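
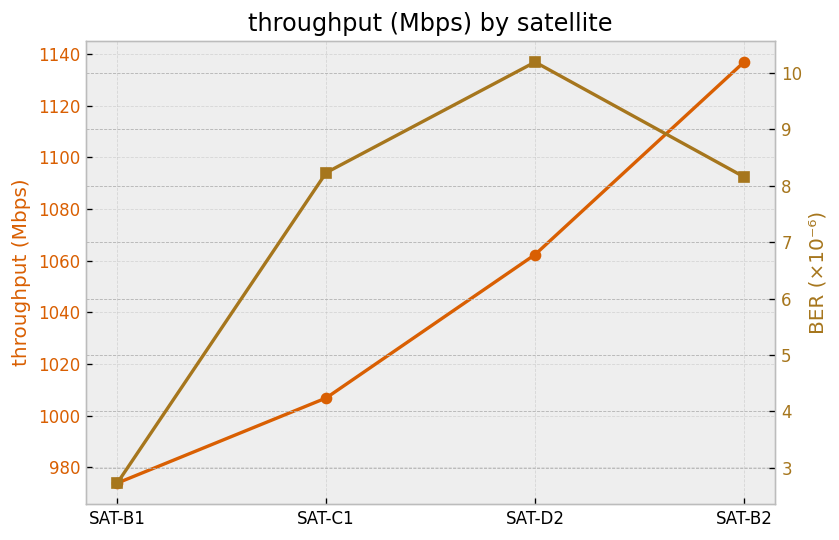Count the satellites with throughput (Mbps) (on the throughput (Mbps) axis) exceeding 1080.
Above 1080: SAT-B2.

1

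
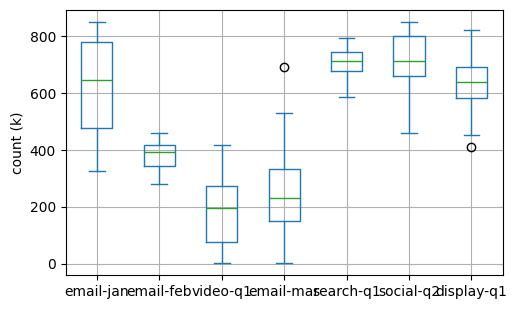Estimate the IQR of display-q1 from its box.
≈ 100

Q3 ≈ 700, Q1 ≈ 600; IQR ≈ 100.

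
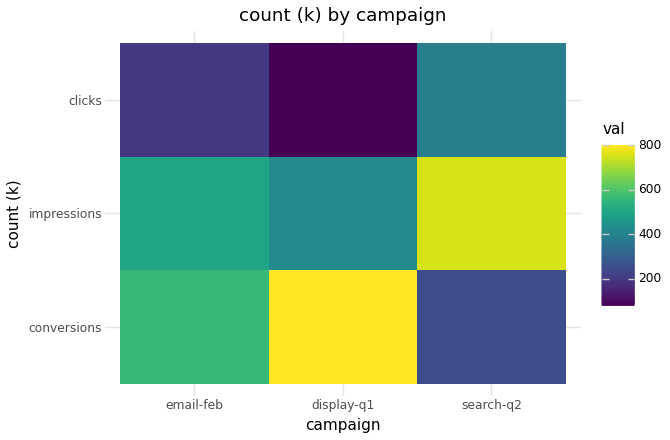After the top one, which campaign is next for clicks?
Top 3 for clicks: search-q2 ≈ 400, email-feb ≈ 200, display-q1 ≈ 100.

email-feb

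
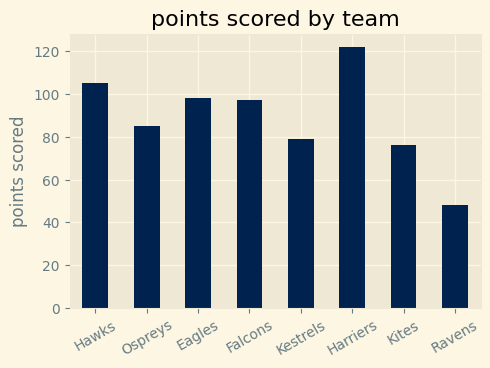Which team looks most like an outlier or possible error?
Ravens ≈ 40; the rest sit between ≈ 80 and ≈ 120.

Ravens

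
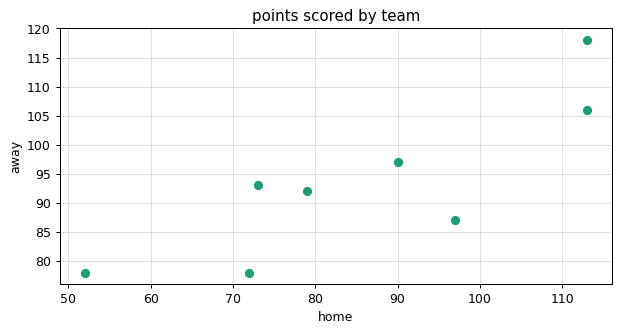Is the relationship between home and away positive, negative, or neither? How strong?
Points are positively correlated; strong (|r| ≈ 0.8).

positive, strong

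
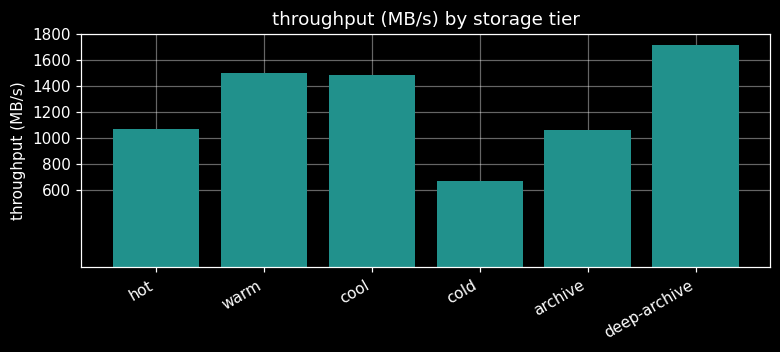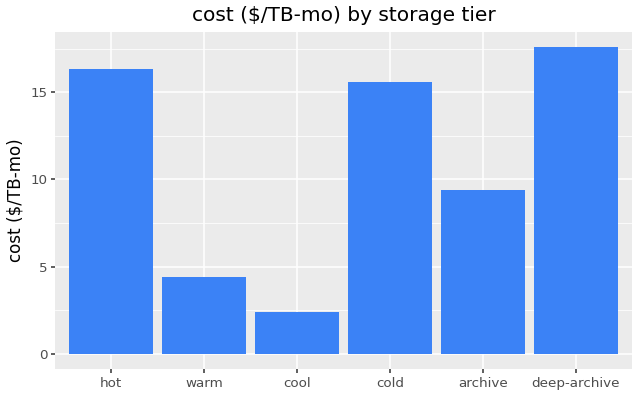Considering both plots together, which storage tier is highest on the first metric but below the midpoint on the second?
warm

Chart 2 median cost ($/TB-mo) ≈ 12; below-median storage tiers: warm, cool, archive. Among those, warm has the highest throughput (MB/s) (≈ 1600).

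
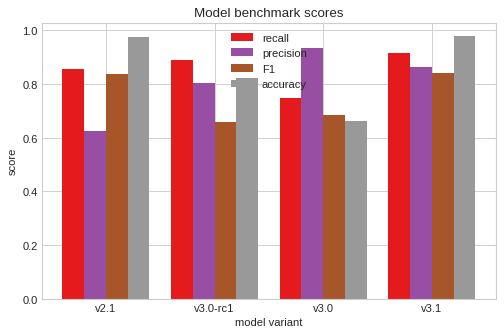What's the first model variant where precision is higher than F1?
v2.1: precision ≈ 0.6 vs F1 ≈ 0.8 (not yet); v3.0-rc1: precision ≈ 0.8 vs F1 ≈ 0.7 (first crossover).

v3.0-rc1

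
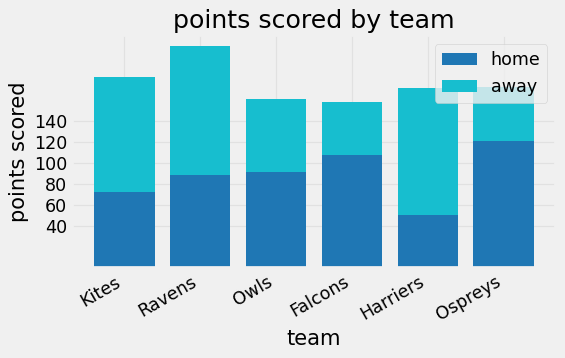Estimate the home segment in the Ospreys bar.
home top ≈ 120, bottom ≈ 0; segment ≈ 120.

≈ 120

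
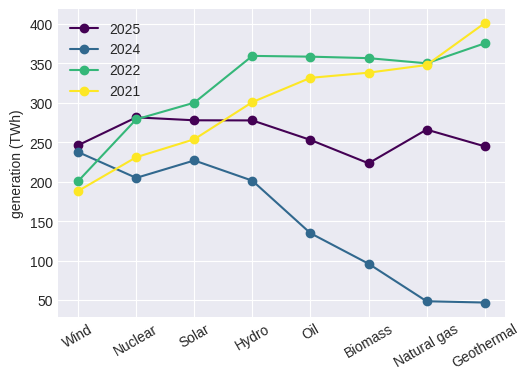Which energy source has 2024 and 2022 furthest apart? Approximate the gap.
Geothermal, ≈ 350 TWh

Geothermal: 2024 ≈ 50, 2022 ≈ 400 → gap ≈ 350. Next-largest (Natural gas) is only ≈ 300.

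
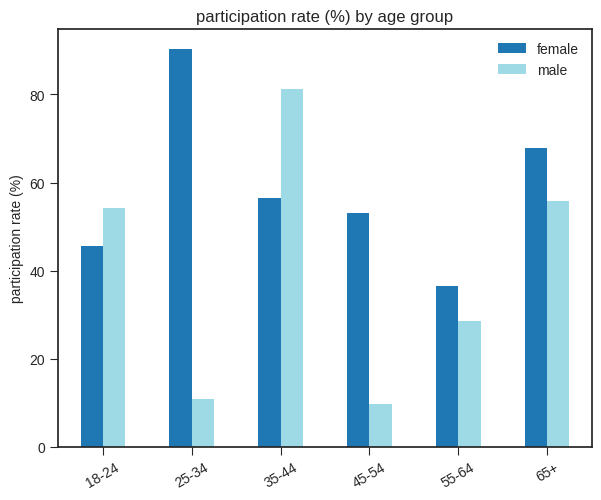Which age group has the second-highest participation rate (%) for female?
65+

Top 3 for female: 25-34 ≈ 90, 65+ ≈ 70, 35-44 ≈ 60.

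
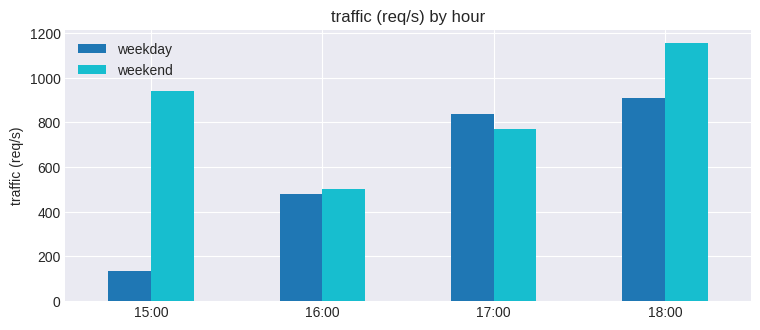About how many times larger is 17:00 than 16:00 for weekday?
≈ 1.6×

17:00 ≈ 800, 16:00 ≈ 500; 800/500 ≈ 1.6.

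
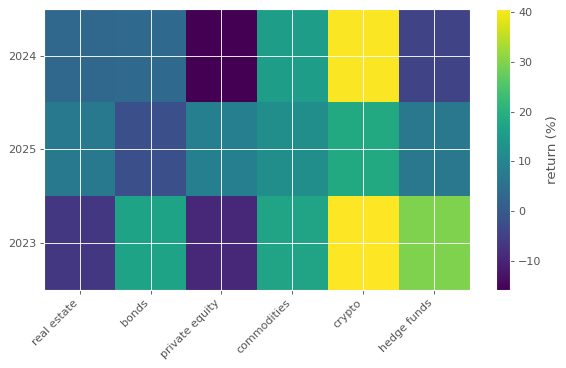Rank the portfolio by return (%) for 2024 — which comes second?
commodities

Top 3 for 2024: crypto ≈ 40, commodities ≈ 15, bonds ≈ 5.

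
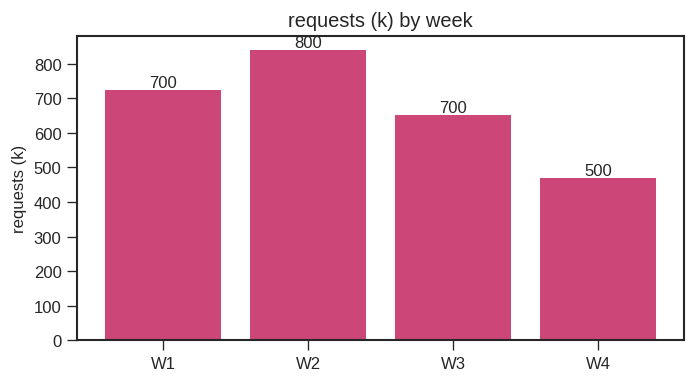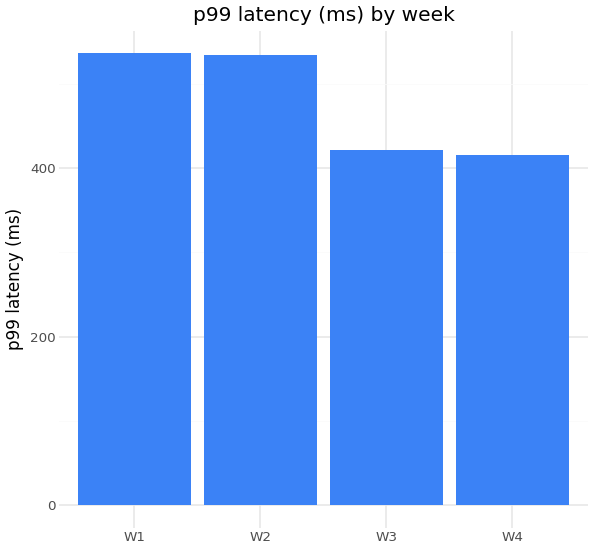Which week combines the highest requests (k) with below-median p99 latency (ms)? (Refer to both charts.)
Chart 2 median p99 latency (ms) ≈ 500; below-median weeks: W3, W4. Among those, W3 has the highest requests (k) (≈ 700).

W3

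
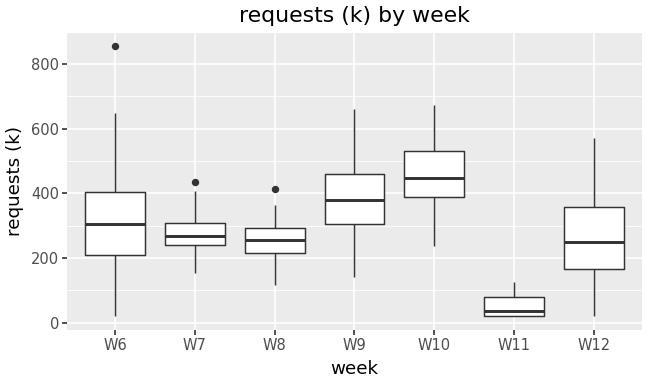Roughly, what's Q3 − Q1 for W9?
Q3 ≈ 450, Q1 ≈ 300; IQR ≈ 150.

≈ 150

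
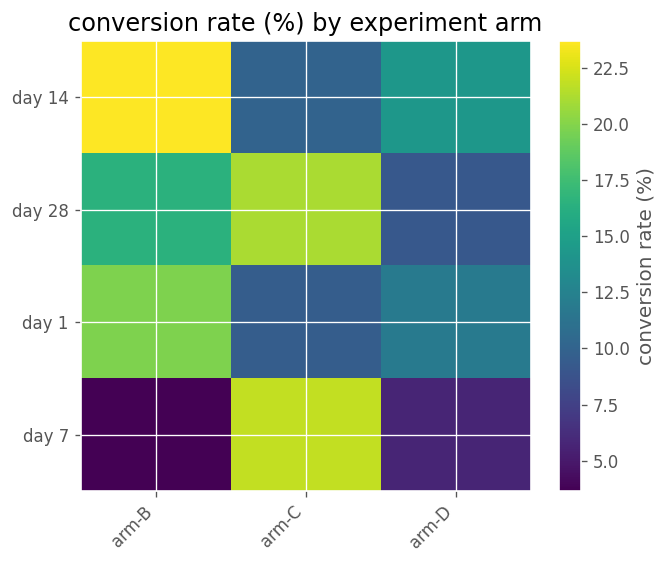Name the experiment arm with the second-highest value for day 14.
Top 3 for day 14: arm-B ≈ 24, arm-D ≈ 14, arm-C ≈ 10.

arm-D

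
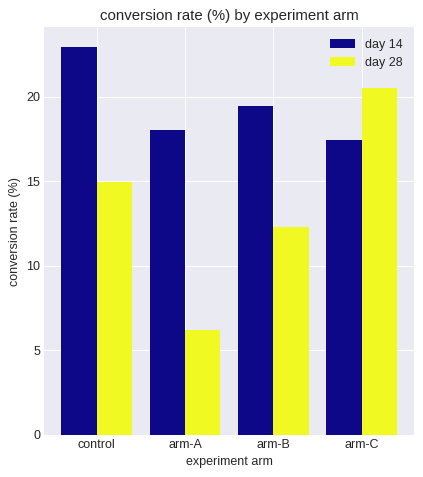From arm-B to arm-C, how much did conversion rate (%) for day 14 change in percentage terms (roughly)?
≈ -10%

arm-B ≈ 20, arm-C ≈ 18; (18 − 20) / 20 ≈ -10%.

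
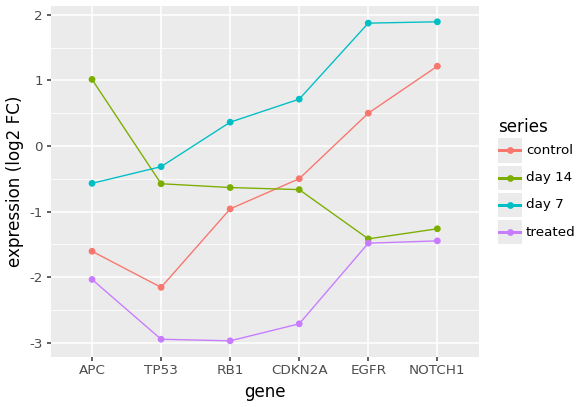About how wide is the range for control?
Max NOTCH1 ≈ 1.0, min TP53 ≈ -2.0; range ≈ 3.0.

≈ 3.0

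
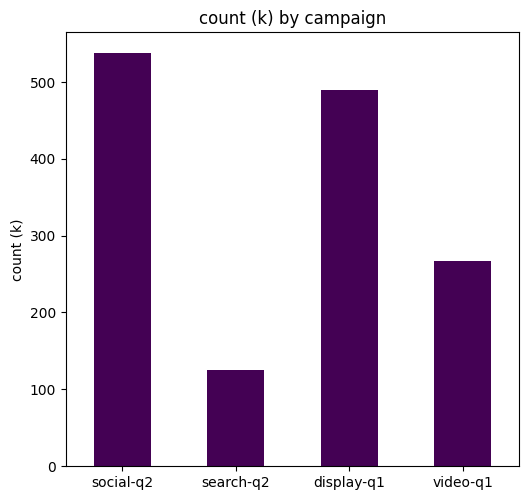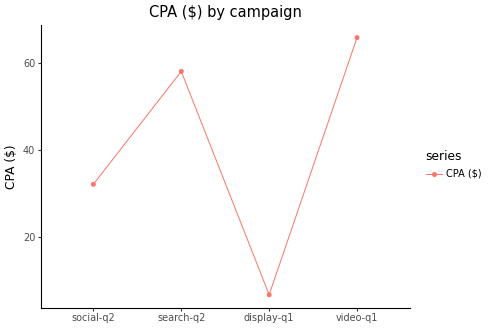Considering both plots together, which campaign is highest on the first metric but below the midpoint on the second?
Chart 2 median CPA ($) ≈ 50; below-median campaigns: social-q2, display-q1. Among those, social-q2 has the highest count (k) (≈ 550).

social-q2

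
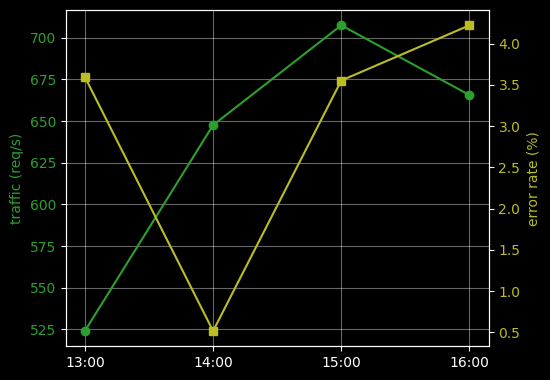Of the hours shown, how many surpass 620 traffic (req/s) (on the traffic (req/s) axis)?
Above 620: 14:00, 15:00, 16:00.

3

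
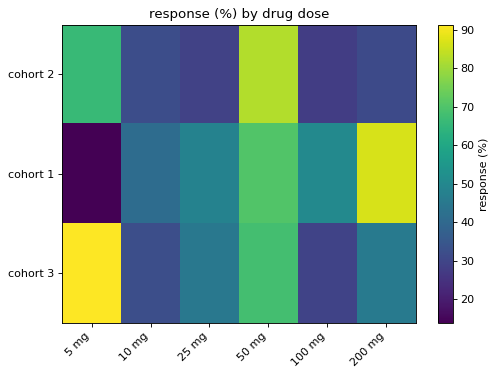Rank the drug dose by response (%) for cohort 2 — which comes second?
Top 3 for cohort 2: 50 mg ≈ 80, 5 mg ≈ 70, 10 mg ≈ 30.

5 mg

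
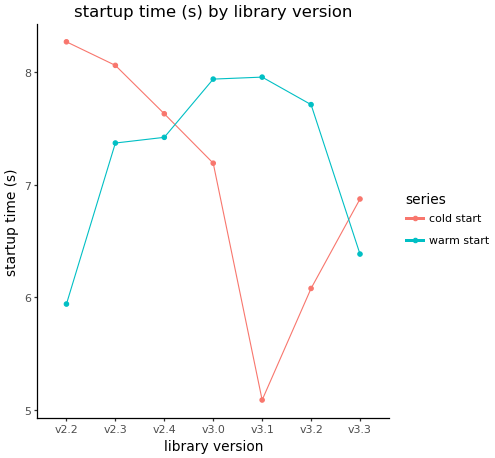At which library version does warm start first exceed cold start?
v2.4: warm start ≈ 7.5 vs cold start ≈ 7.5 (not yet); v3.0: warm start ≈ 8.0 vs cold start ≈ 7.0 (first crossover).

v3.0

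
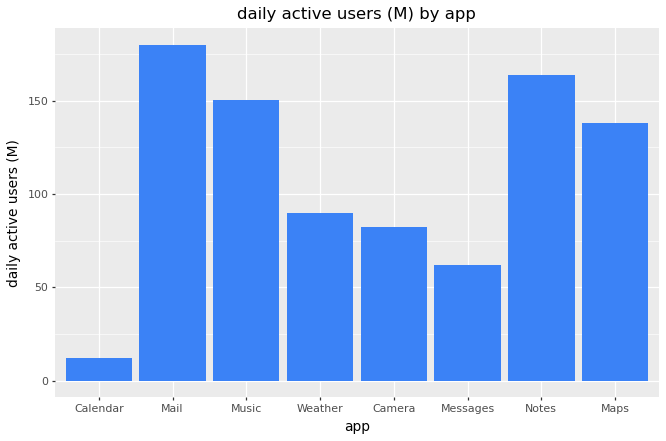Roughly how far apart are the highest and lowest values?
Max Mail ≈ 180, min Calendar ≈ 20; range ≈ 160.

≈ 160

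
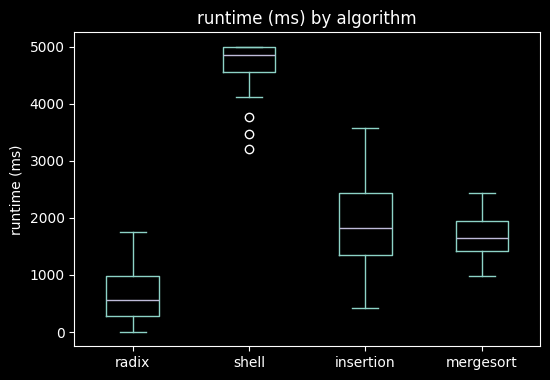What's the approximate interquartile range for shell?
Q3 ≈ 5000, Q1 ≈ 4500; IQR ≈ 500.

≈ 500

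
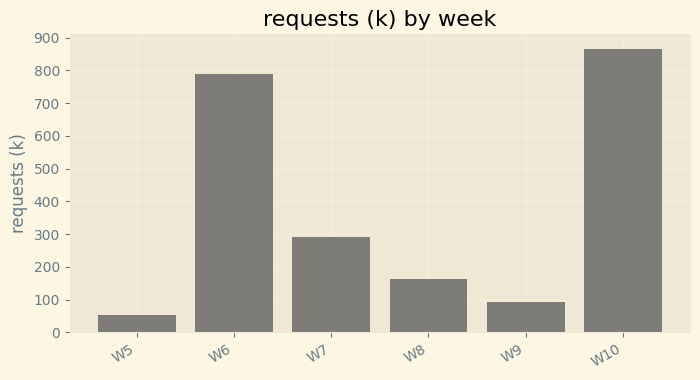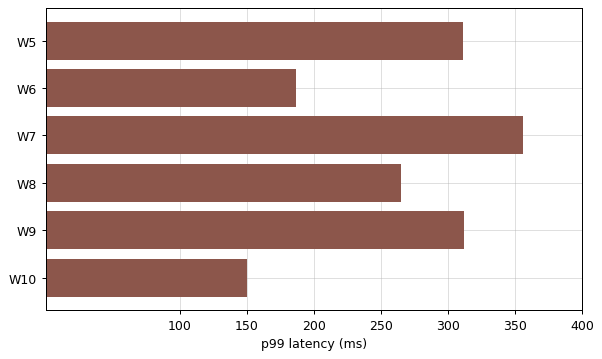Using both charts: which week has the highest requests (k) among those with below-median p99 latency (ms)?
W10

Chart 2 median p99 latency (ms) ≈ 300; below-median weeks: W6, W8, W10. Among those, W10 has the highest requests (k) (≈ 900).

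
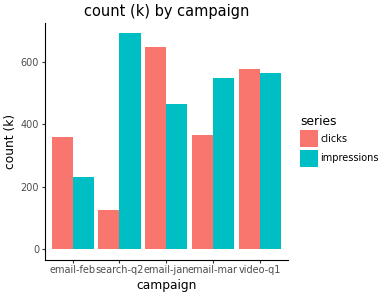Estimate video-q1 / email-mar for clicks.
video-q1 ≈ 600, email-mar ≈ 400; 600/400 ≈ 1.5.

≈ 1.5×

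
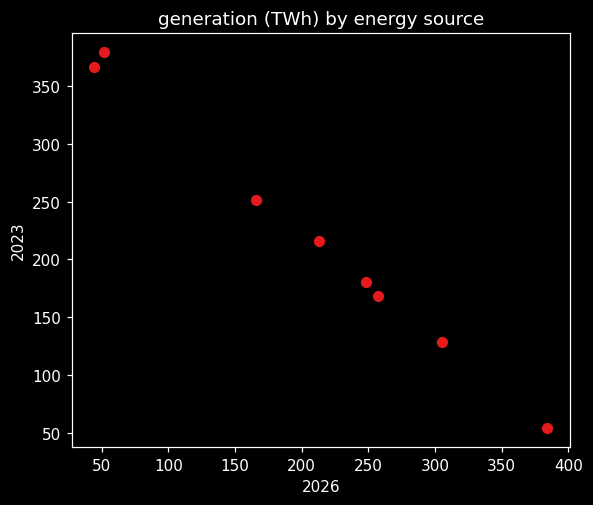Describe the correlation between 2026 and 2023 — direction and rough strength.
negative, strong

Points are negatively correlated; strong (|r| ≈ 1.0).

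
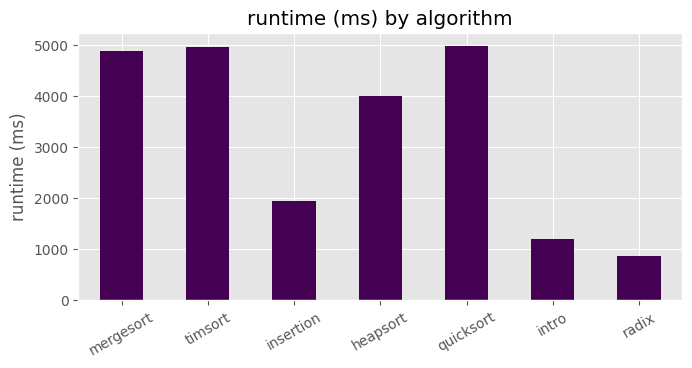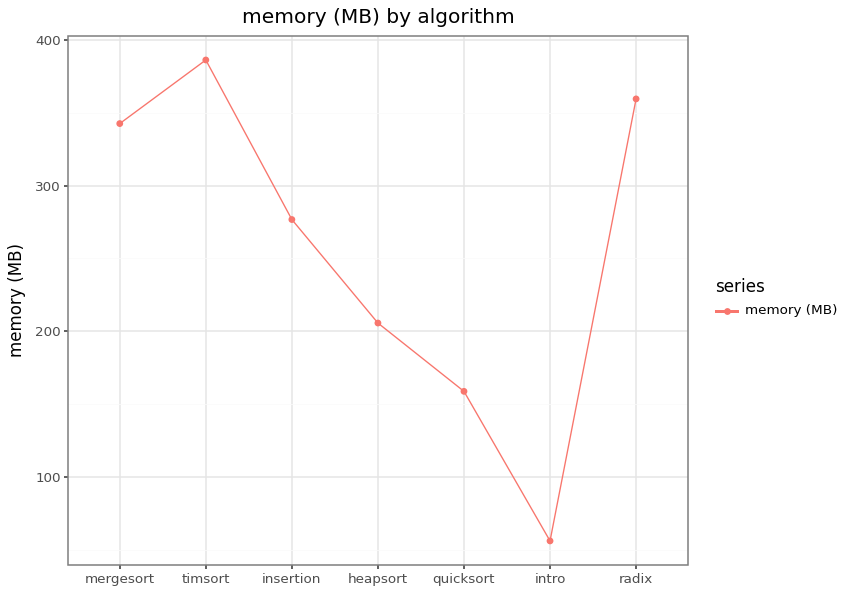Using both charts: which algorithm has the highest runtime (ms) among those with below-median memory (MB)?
quicksort

Chart 2 median memory (MB) ≈ 300; below-median algorithms: heapsort, quicksort, intro. Among those, quicksort has the highest runtime (ms) (≈ 5000).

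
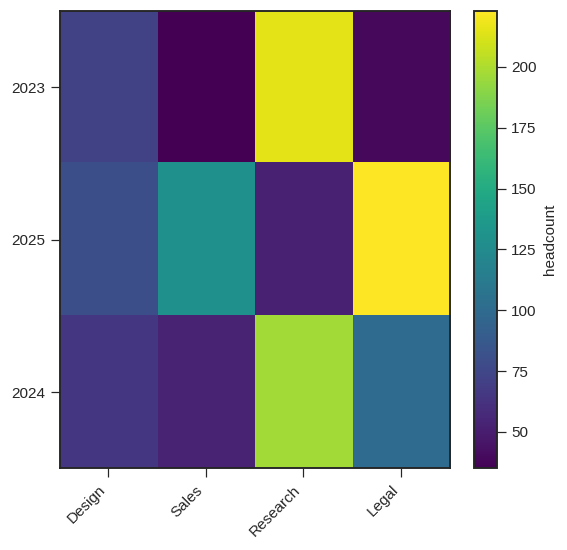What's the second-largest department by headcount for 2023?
Design

Top 3 for 2023: Research ≈ 220, Design ≈ 80, Legal ≈ 40.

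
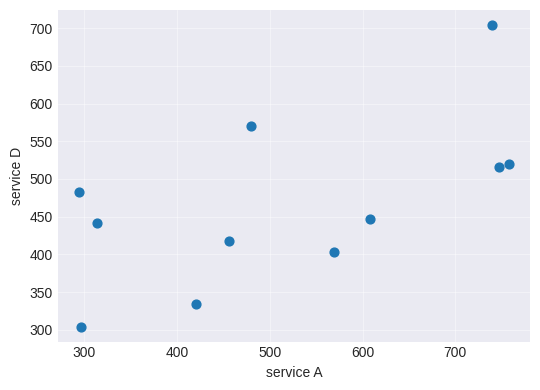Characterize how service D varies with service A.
Points are positively correlated; moderate (|r| ≈ 0.6).

positive, moderate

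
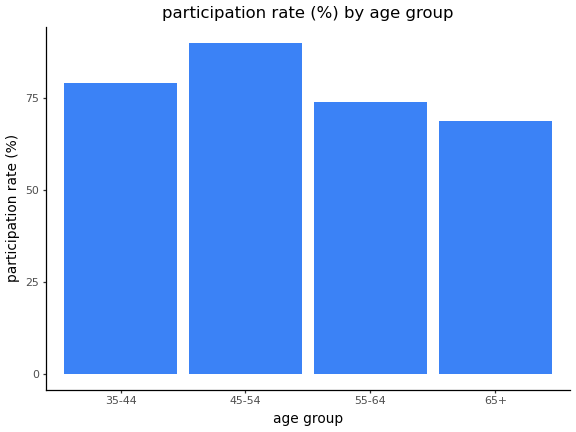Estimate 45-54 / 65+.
≈ 1.29×

45-54 ≈ 90, 65+ ≈ 70; 90/70 ≈ 1.29.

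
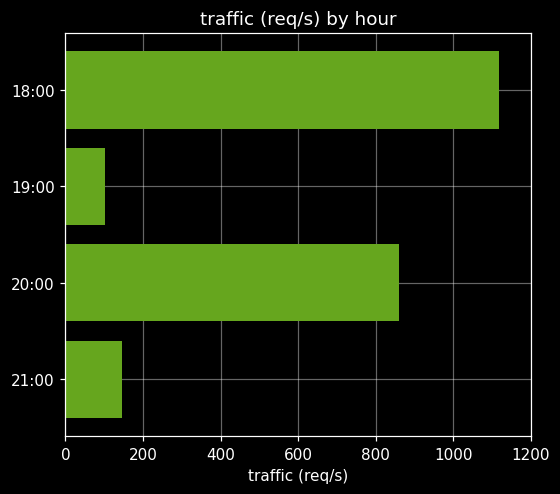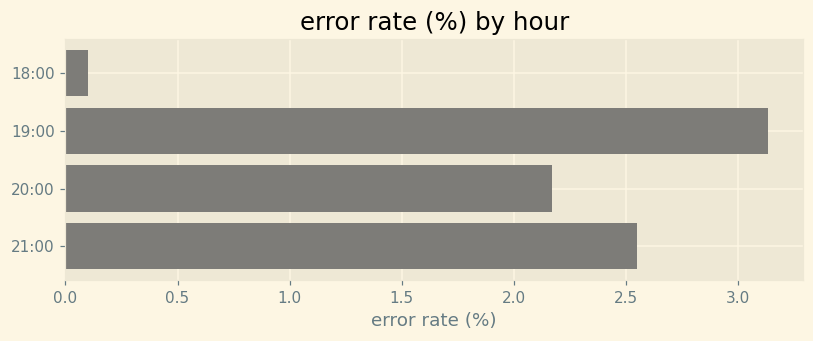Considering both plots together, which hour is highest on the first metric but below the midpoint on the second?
Chart 2 median error rate (%) ≈ 2.5; below-median hours: 18:00, 20:00. Among those, 18:00 has the highest traffic (req/s) (≈ 1200).

18:00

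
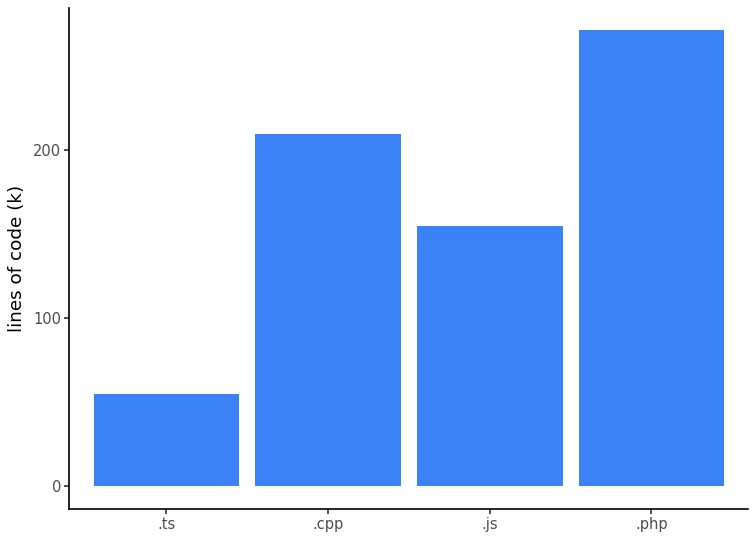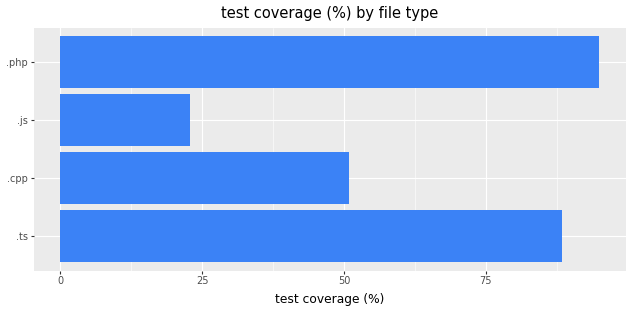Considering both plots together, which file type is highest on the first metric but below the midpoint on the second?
Chart 2 median test coverage (%) ≈ 70; below-median file types: .cpp, .js. Among those, .cpp has the highest lines of code (k) (≈ 200).

.cpp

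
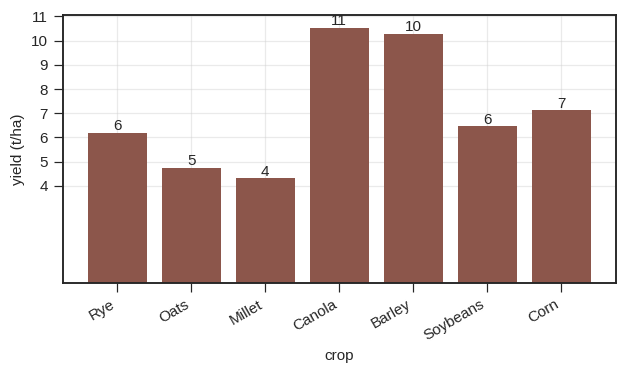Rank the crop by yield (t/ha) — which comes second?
Barley

Top 3: Canola ≈ 11, Barley ≈ 10, Corn ≈ 7.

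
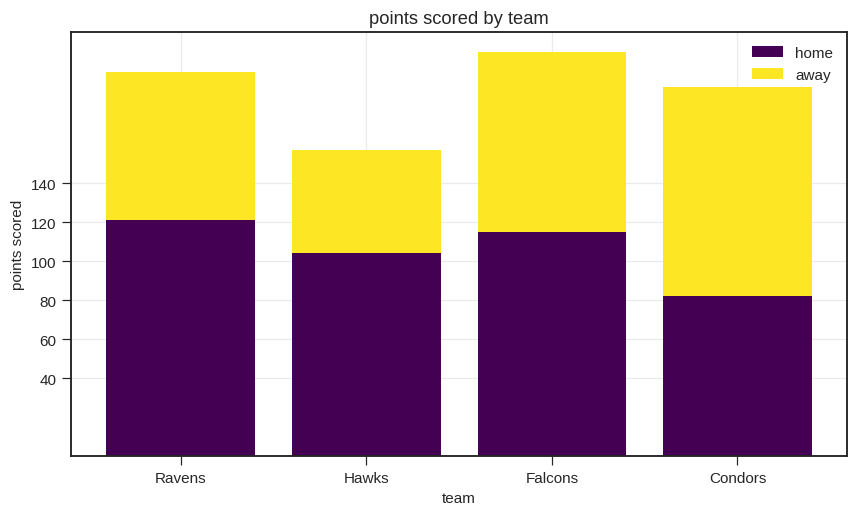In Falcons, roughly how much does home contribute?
home top ≈ 120, bottom ≈ 0; segment ≈ 120.

≈ 120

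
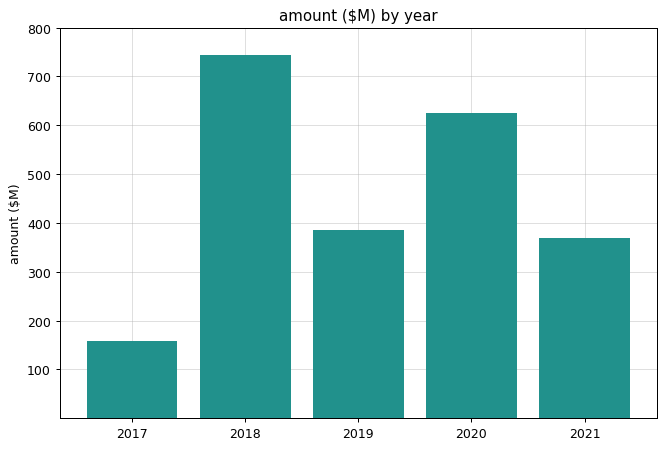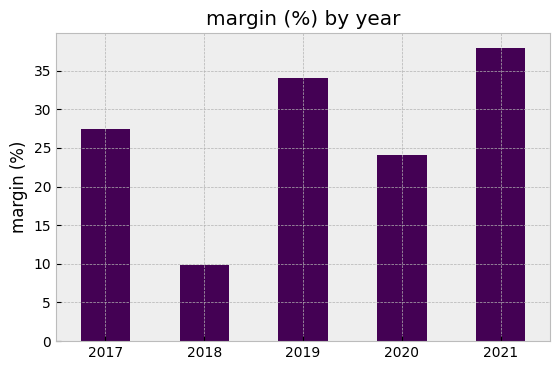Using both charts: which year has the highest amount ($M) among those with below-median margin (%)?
2018

Chart 2 median margin (%) ≈ 25; below-median years: 2018, 2020. Among those, 2018 has the highest amount ($M) (≈ 700).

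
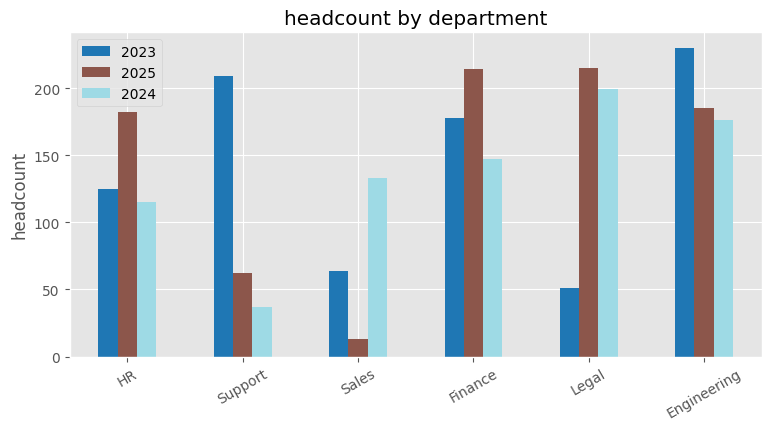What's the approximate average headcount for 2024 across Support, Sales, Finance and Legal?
≈ 130

(40 + 140 + 140 + 200) / 4 ≈ 130.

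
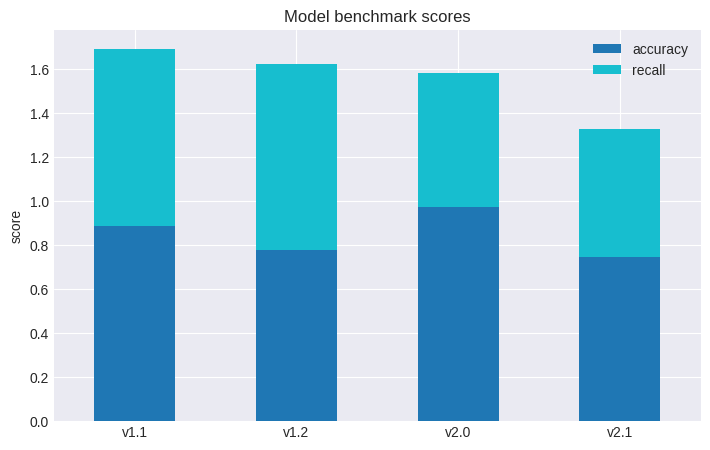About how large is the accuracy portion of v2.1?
≈ 0.8

accuracy top ≈ 0.8, bottom ≈ 0.0; segment ≈ 0.8.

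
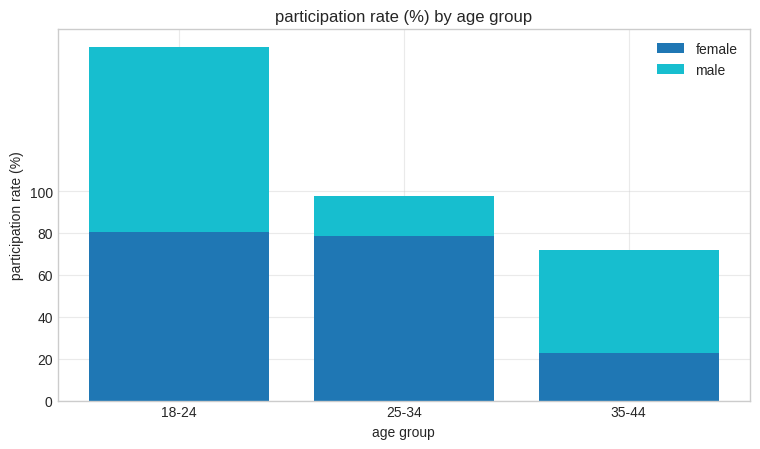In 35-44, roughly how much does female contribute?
female top ≈ 20, bottom ≈ 0; segment ≈ 20.

≈ 20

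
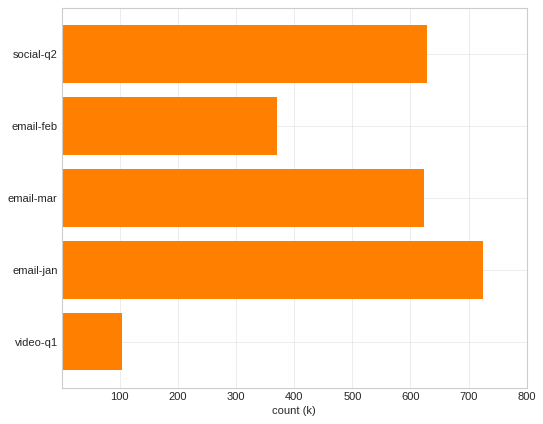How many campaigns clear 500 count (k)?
Above 500: social-q2, email-mar, email-jan.

3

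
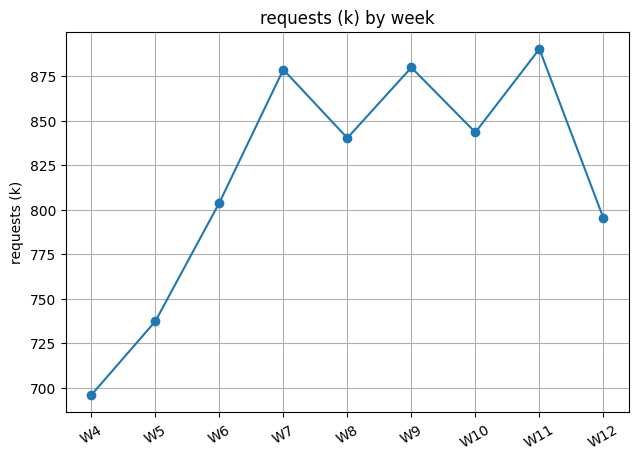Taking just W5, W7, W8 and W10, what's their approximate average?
≈ 825

(740 + 880 + 840 + 840) / 4 ≈ 825.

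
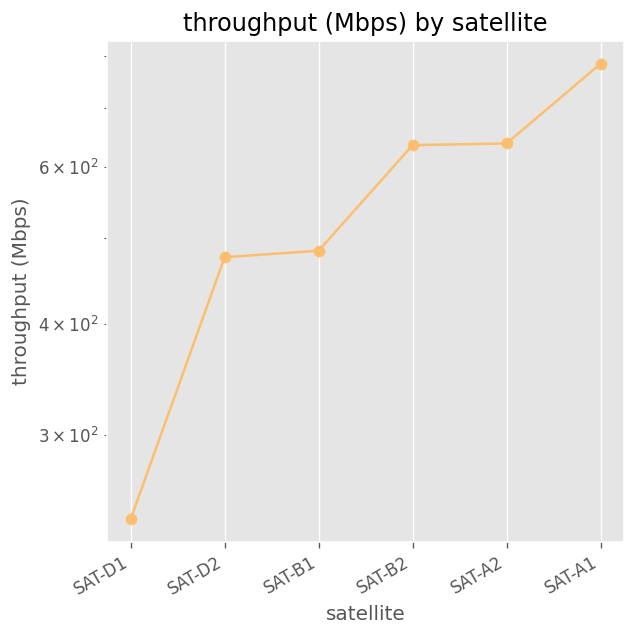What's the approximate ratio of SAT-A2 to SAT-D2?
≈ 1.3×

SAT-A2 ≈ 650, SAT-D2 ≈ 500; 650/500 ≈ 1.3.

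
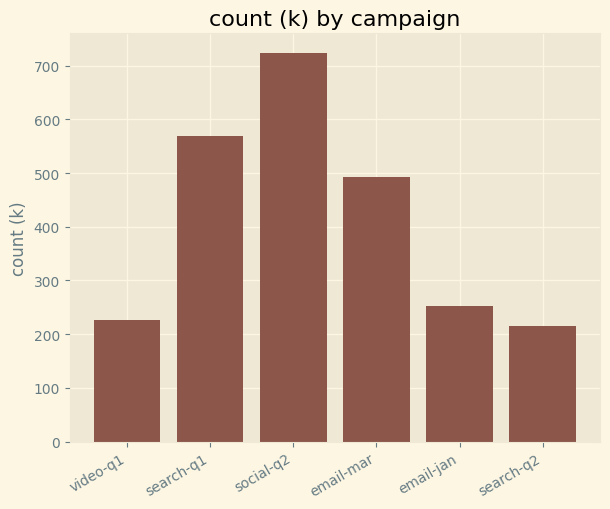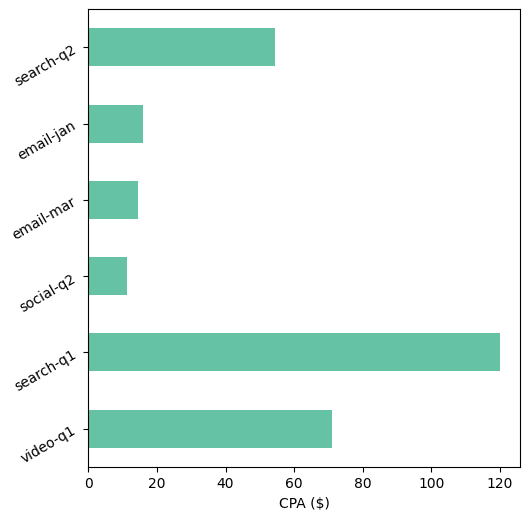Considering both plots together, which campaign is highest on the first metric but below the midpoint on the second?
Chart 2 median CPA ($) ≈ 40; below-median campaigns: social-q2, email-mar, email-jan. Among those, social-q2 has the highest count (k) (≈ 700).

social-q2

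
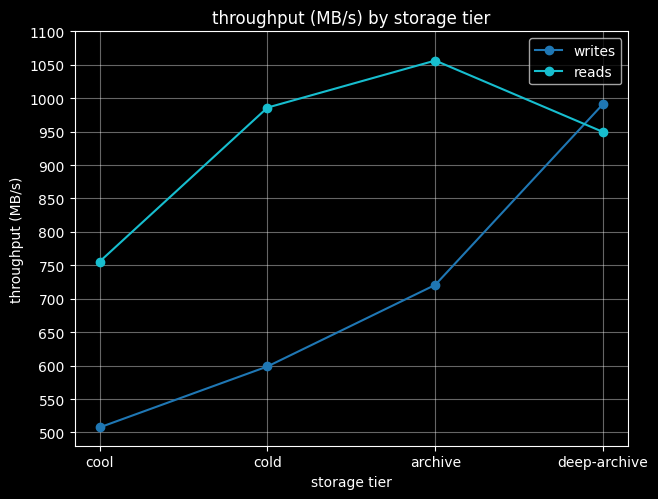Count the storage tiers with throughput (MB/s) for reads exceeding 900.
3

Above 900: cold, archive, deep-archive.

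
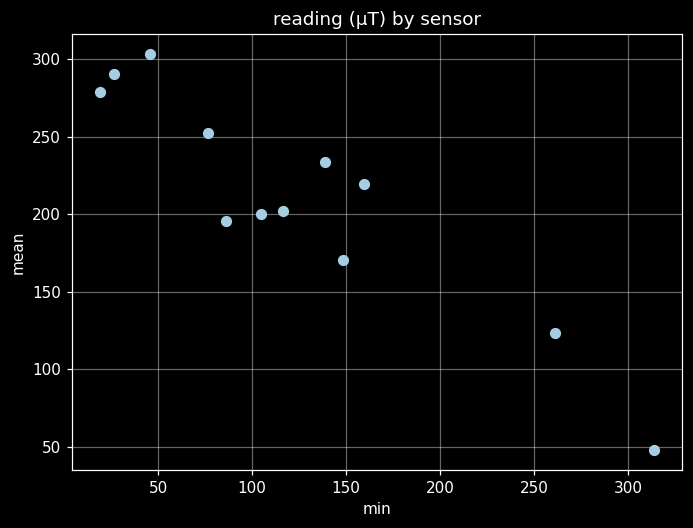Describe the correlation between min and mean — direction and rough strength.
Points are negatively correlated; strong (|r| ≈ 0.9).

negative, strong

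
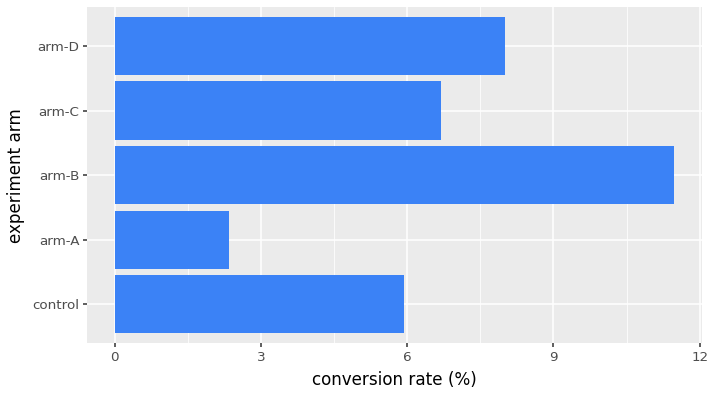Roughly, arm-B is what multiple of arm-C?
arm-B ≈ 11, arm-C ≈ 7; 11/7 ≈ 1.57.

≈ 1.57×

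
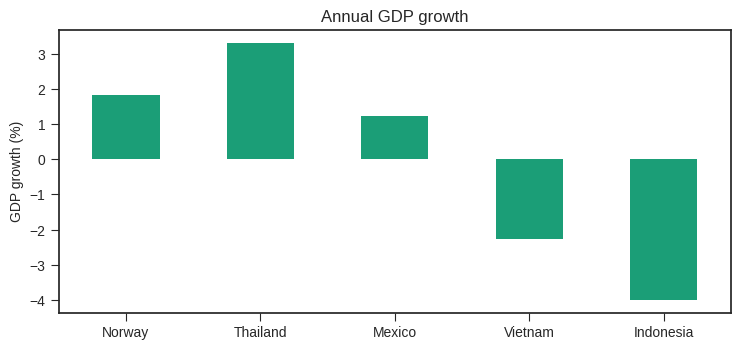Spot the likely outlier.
Indonesia ≈ -4; the rest sit between ≈ -2 and ≈ 3.

Indonesia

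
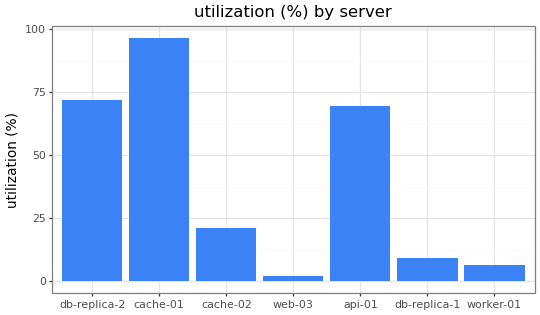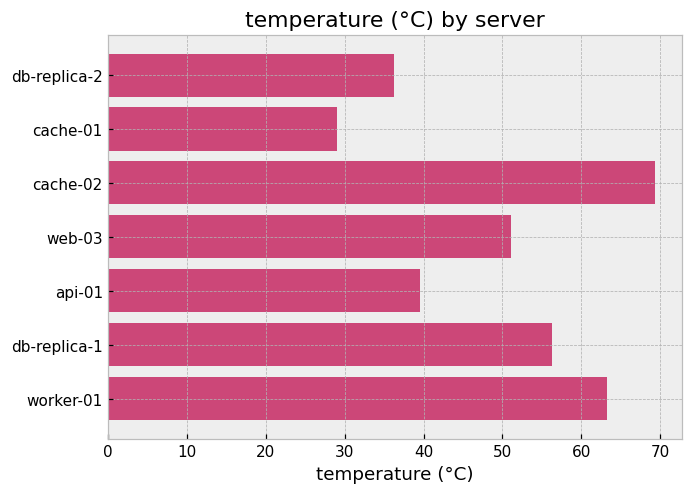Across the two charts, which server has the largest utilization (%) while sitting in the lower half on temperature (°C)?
Chart 2 median temperature (°C) ≈ 50; below-median servers: db-replica-2, cache-01, api-01. Among those, cache-01 has the highest utilization (%) (≈ 100).

cache-01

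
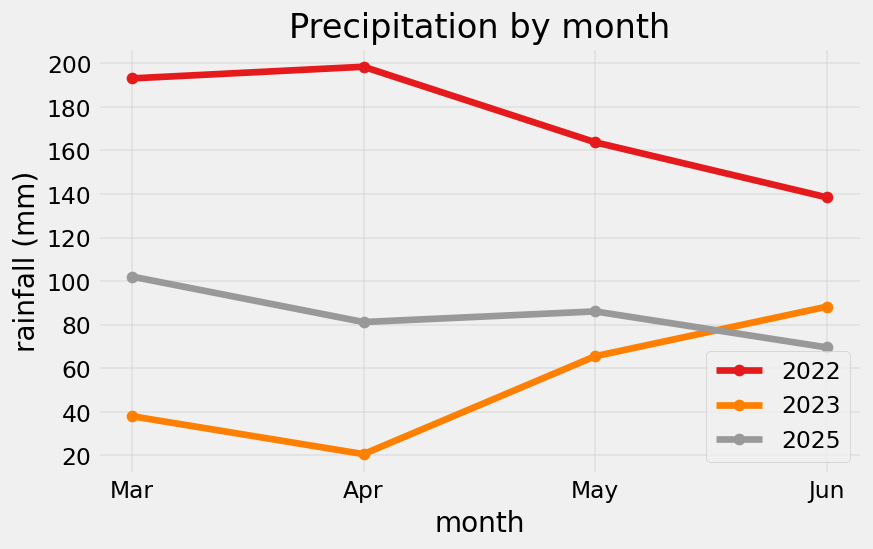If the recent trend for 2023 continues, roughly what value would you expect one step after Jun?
≈ 110

Last three: 20, 60, 80 → slope ≈ 30/step → next ≈ 110.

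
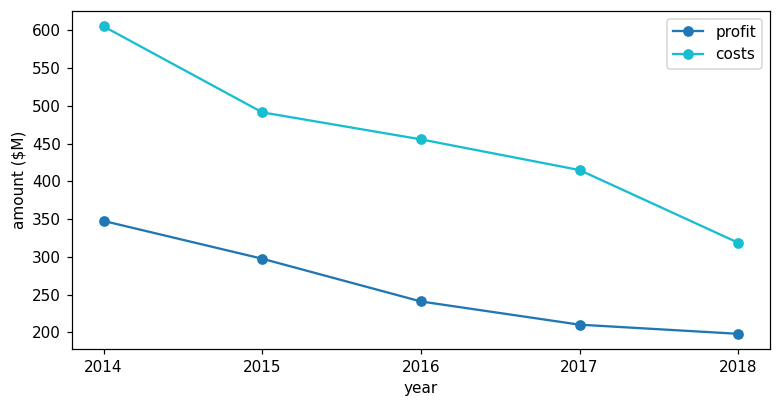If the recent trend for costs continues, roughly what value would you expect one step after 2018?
Last three: 450, 400, 300 → slope ≈ -75/step → next ≈ 225.

≈ 225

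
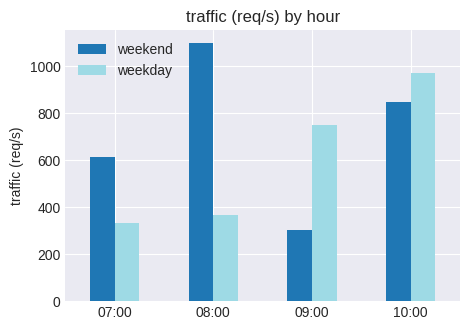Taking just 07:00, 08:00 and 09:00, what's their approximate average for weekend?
≈ 667

(600 + 1100 + 300) / 3 ≈ 667.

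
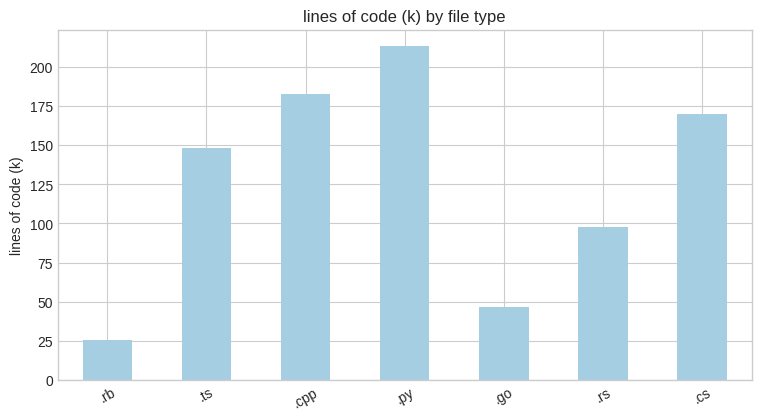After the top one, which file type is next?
Top 3: .py ≈ 220, .cpp ≈ 180, .cs ≈ 160.

.cpp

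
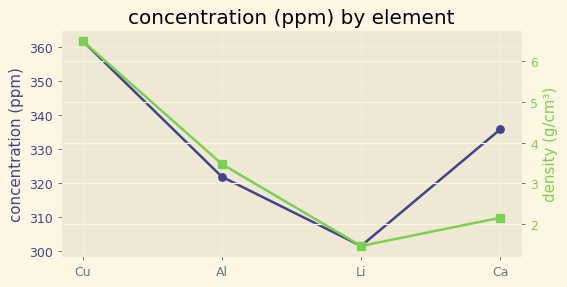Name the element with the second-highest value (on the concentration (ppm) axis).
Ca

Top 3 (on the concentration (ppm) axis): Cu ≈ 360, Ca ≈ 340, Al ≈ 320.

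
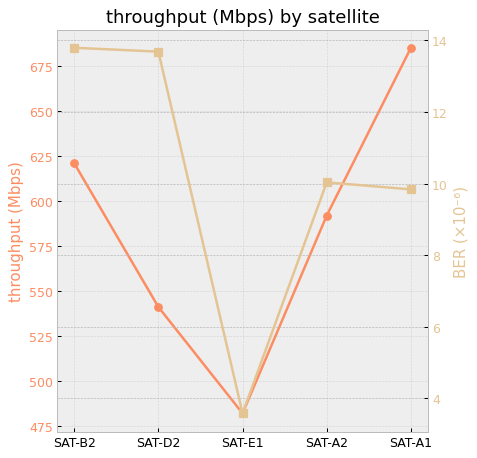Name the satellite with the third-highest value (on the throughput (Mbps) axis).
Top 4 (on the throughput (Mbps) axis): SAT-A1 ≈ 680, SAT-B2 ≈ 620, SAT-A2 ≈ 600, SAT-D2 ≈ 540.

SAT-A2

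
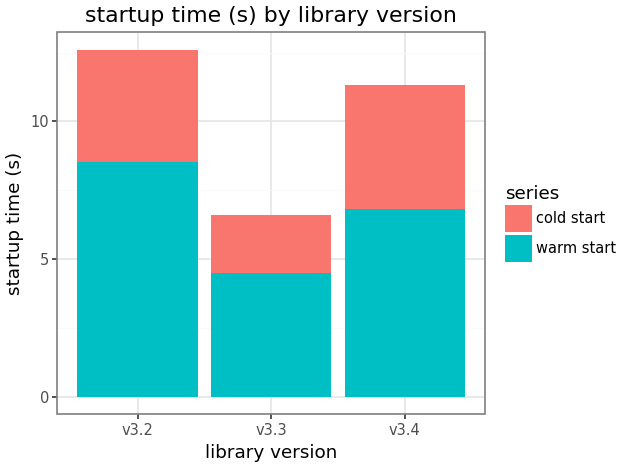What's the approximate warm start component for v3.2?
warm start top ≈ 8, bottom ≈ 0; segment ≈ 8.

≈ 8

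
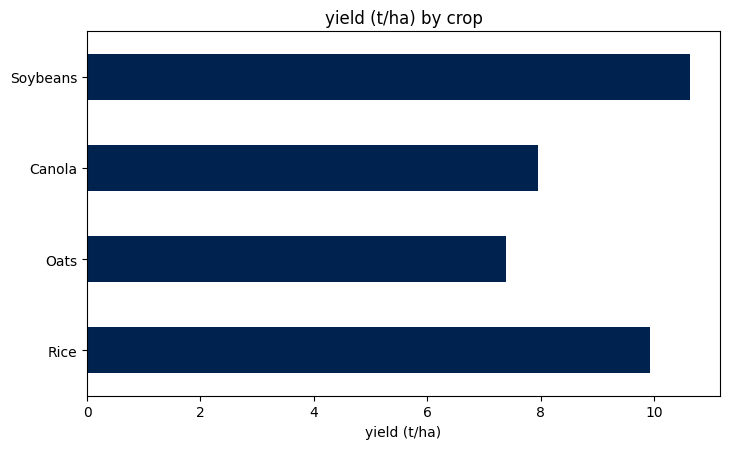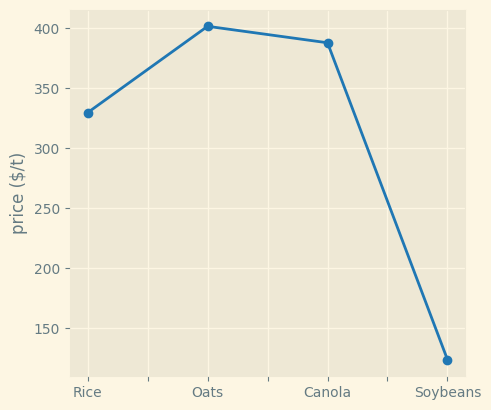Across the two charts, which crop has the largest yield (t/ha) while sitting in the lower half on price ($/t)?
Soybeans

Chart 2 median price ($/t) ≈ 350; below-median crops: Rice, Soybeans. Among those, Soybeans has the highest yield (t/ha) (≈ 11).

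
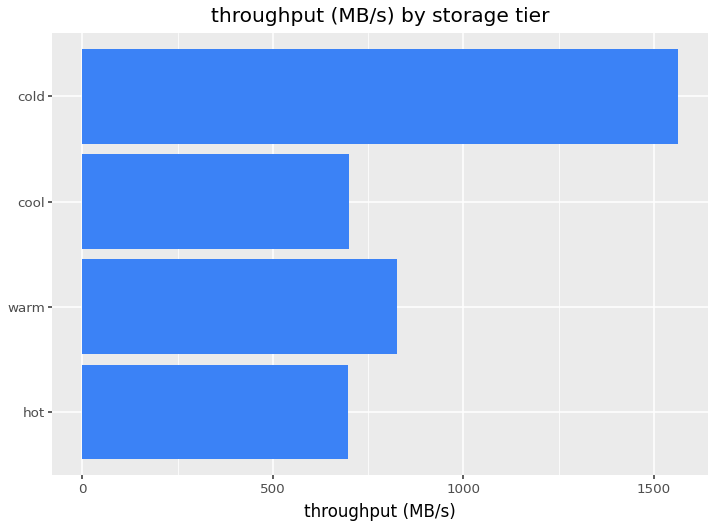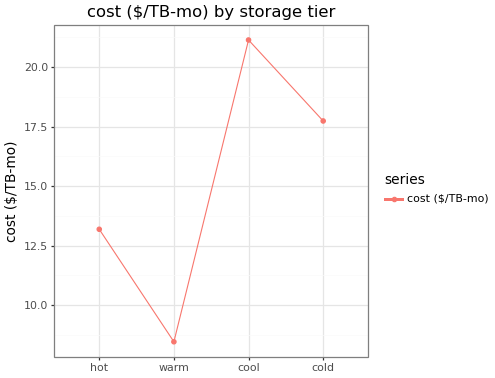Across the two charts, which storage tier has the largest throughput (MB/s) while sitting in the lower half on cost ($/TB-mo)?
Chart 2 median cost ($/TB-mo) ≈ 16; below-median storage tiers: hot, warm. Among those, warm has the highest throughput (MB/s) (≈ 800).

warm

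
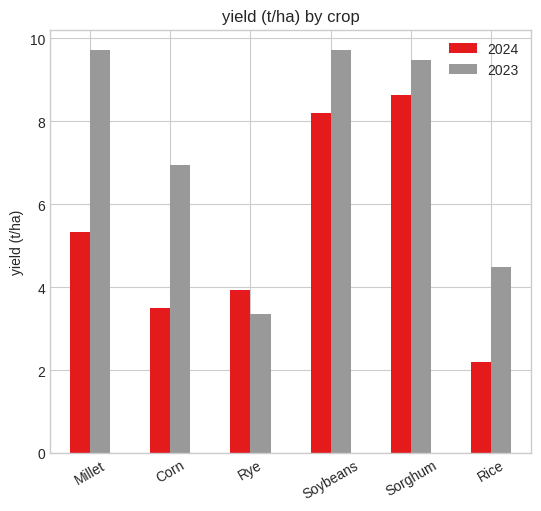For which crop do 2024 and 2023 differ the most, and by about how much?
Millet: 2024 ≈ 5, 2023 ≈ 10 → gap ≈ 5. Next-largest (Corn) is only ≈ 4.

Millet, ≈ 5 t/ha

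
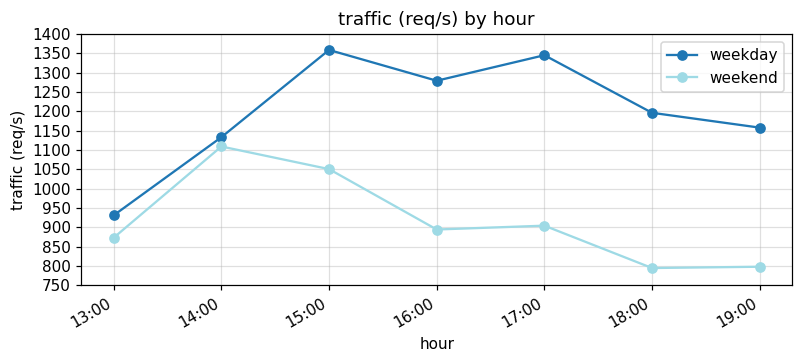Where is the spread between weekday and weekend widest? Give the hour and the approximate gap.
17:00, ≈ 450 req/s

17:00: weekday ≈ 1350, weekend ≈ 900 → gap ≈ 450. Next-largest (18:00) is only ≈ 400.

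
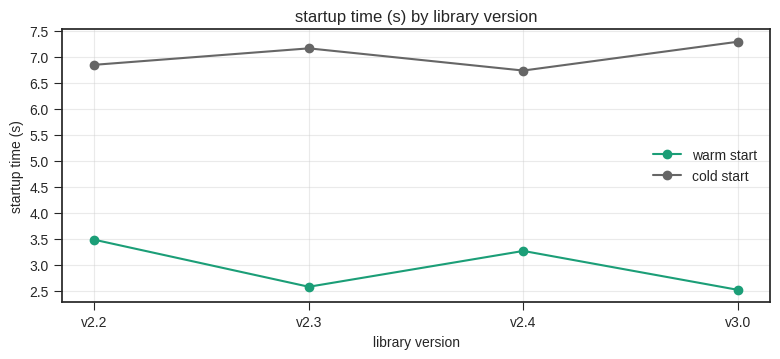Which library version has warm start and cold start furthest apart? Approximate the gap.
v3.0: warm start ≈ 2.5, cold start ≈ 7.5 → gap ≈ 5.0. Next-largest (v2.3) is only ≈ 4.5.

v3.0, ≈ 5.0 s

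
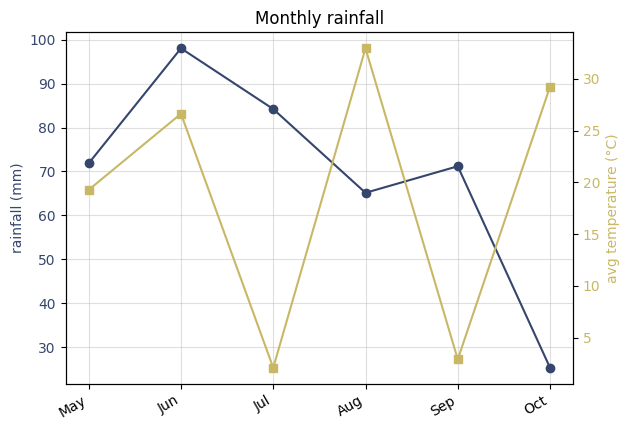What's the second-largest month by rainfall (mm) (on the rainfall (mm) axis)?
Jul

Top 3 (on the rainfall (mm) axis): Jun ≈ 100, Jul ≈ 80, May ≈ 70.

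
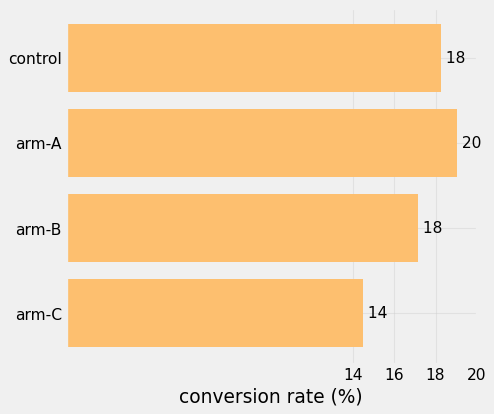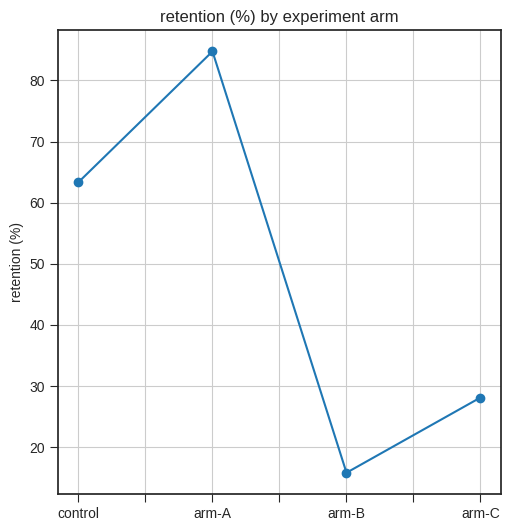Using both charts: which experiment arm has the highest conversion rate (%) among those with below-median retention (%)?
Chart 2 median retention (%) ≈ 50; below-median experiment arms: arm-B, arm-C. Among those, arm-B has the highest conversion rate (%) (≈ 18).

arm-B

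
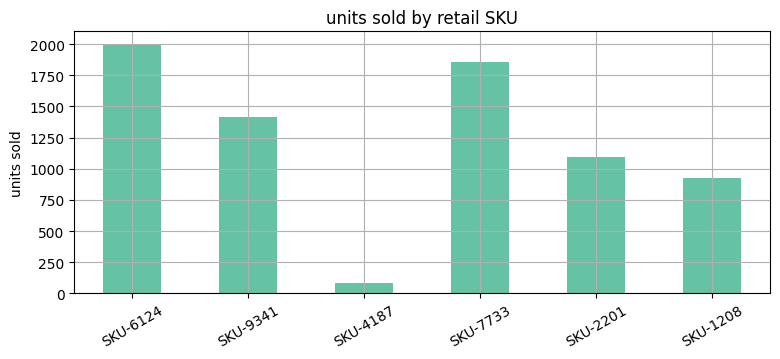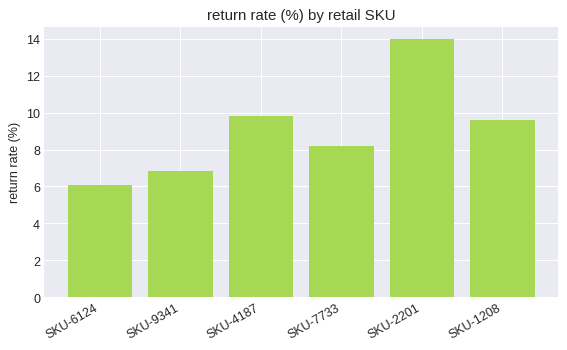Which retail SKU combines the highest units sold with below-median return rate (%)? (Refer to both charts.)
SKU-6124

Chart 2 median return rate (%) ≈ 8; below-median retail SKUs: SKU-6124, SKU-9341, SKU-7733. Among those, SKU-6124 has the highest units sold (≈ 2000).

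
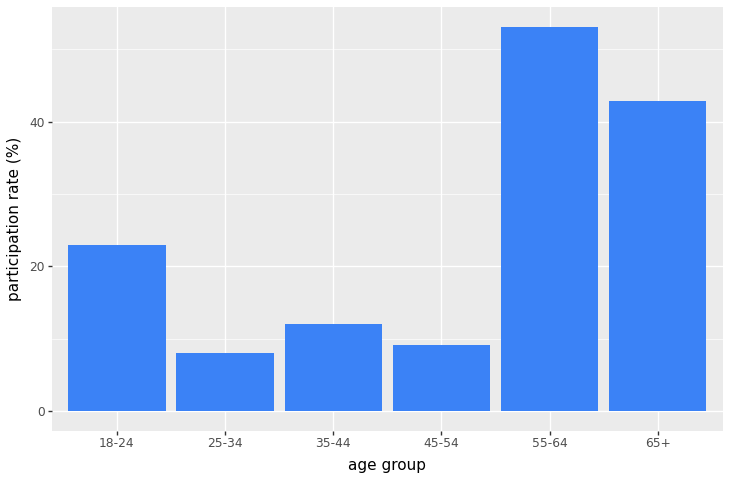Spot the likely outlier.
55-64

55-64 ≈ 55; the rest sit between ≈ 10 and ≈ 45.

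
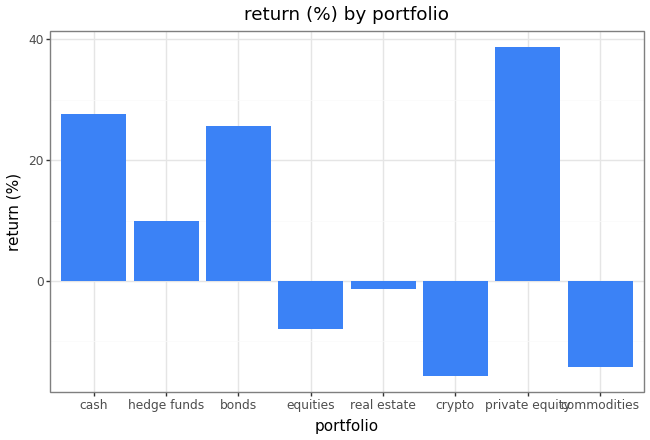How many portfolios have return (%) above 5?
4

Above 5: cash, hedge funds, bonds, private equity.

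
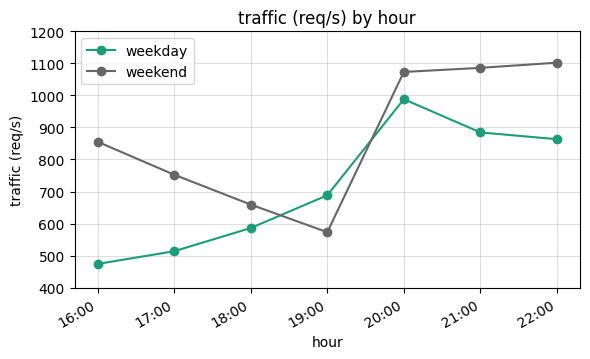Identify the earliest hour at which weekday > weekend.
18:00: weekday ≈ 600 vs weekend ≈ 700 (not yet); 19:00: weekday ≈ 700 vs weekend ≈ 600 (first crossover).

19:00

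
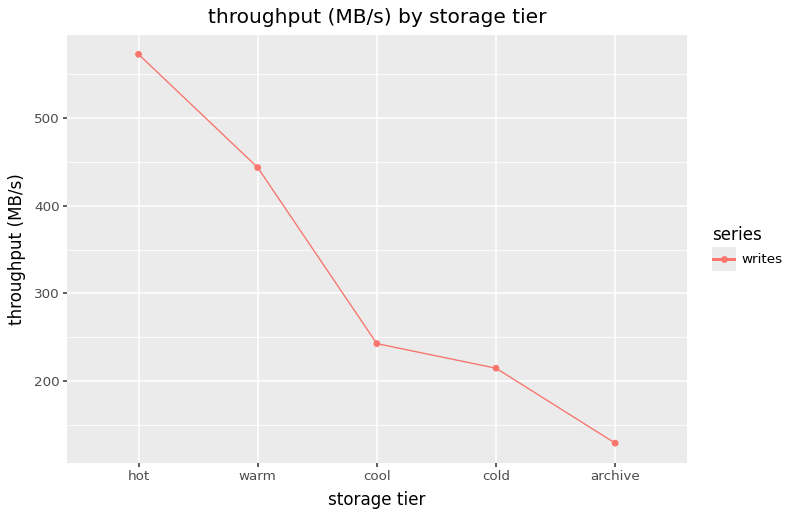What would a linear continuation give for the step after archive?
Last three: 250, 200, 150 → slope ≈ -50/step → next ≈ 100.

≈ 100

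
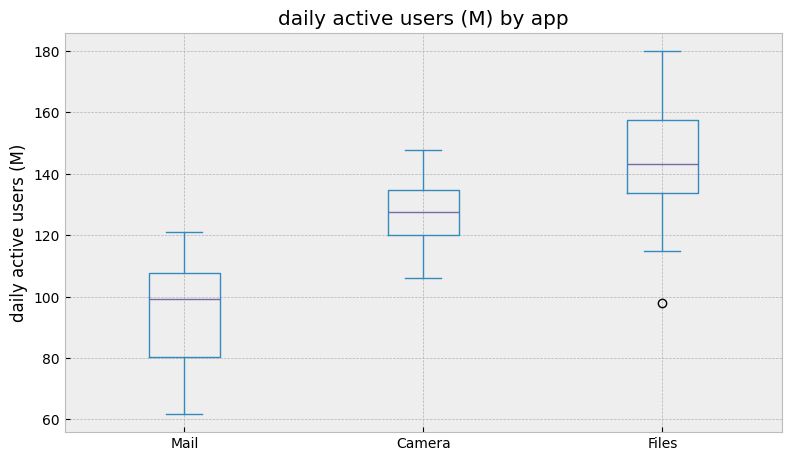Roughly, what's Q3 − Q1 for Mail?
≈ 30

Q3 ≈ 110, Q1 ≈ 80; IQR ≈ 30.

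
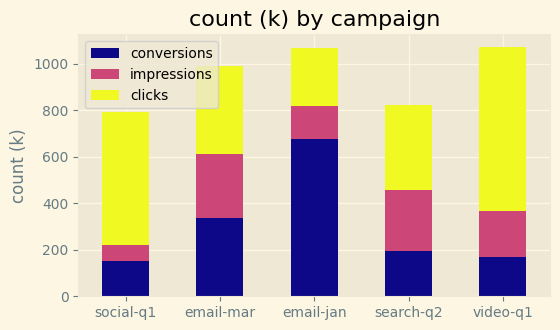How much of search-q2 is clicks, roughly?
clicks top ≈ 800, bottom ≈ 500; segment ≈ 300.

≈ 300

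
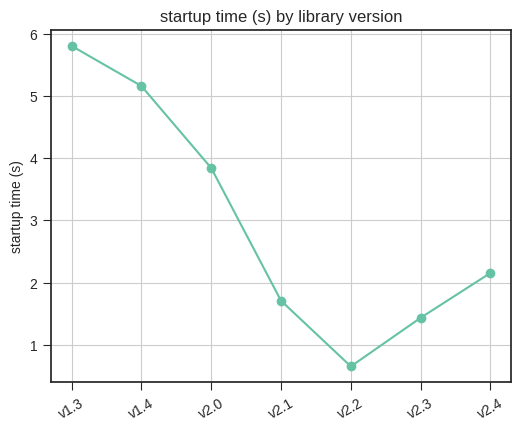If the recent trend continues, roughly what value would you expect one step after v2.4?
≈ 2.75

Last three: 0.5, 1.5, 2.0 → slope ≈ 0.75/step → next ≈ 2.75.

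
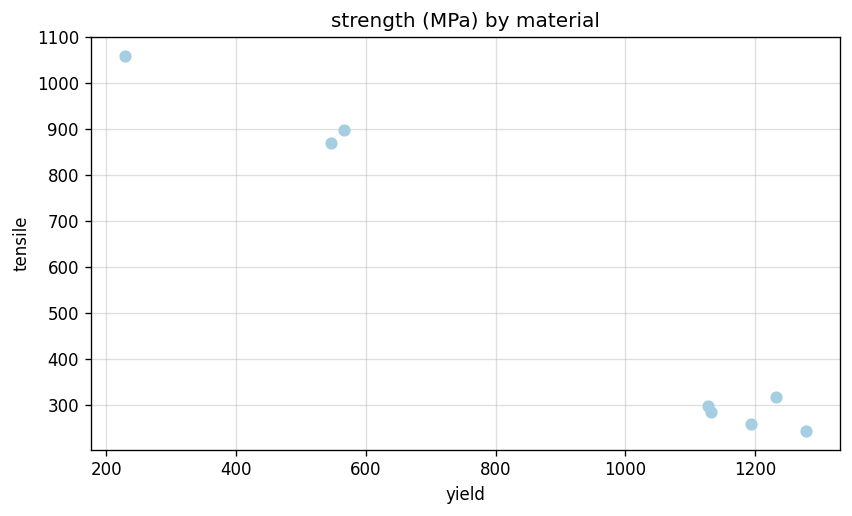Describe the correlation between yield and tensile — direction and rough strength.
Points are negatively correlated; strong (|r| ≈ 1.0).

negative, strong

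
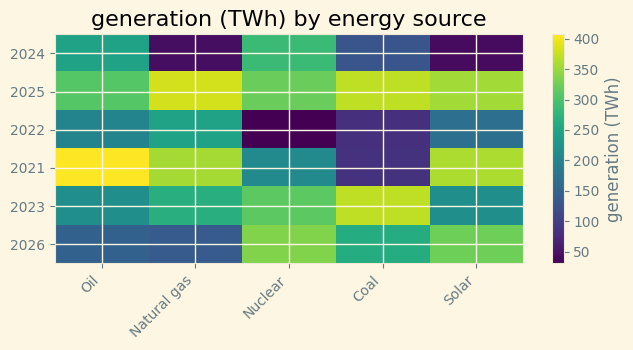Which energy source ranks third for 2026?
Top 4 for 2026: Nuclear ≈ 350, Solar ≈ 300, Coal ≈ 250, Oil ≈ 150.

Coal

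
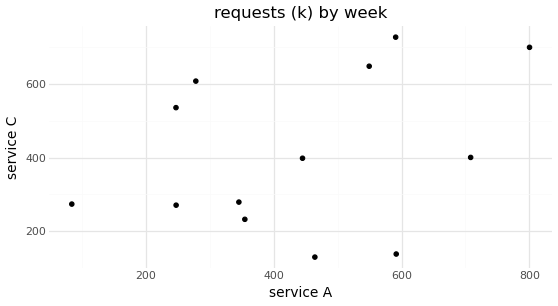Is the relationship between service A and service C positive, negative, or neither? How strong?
positive, weak

Points are positively correlated; weak (|r| ≈ 0.3).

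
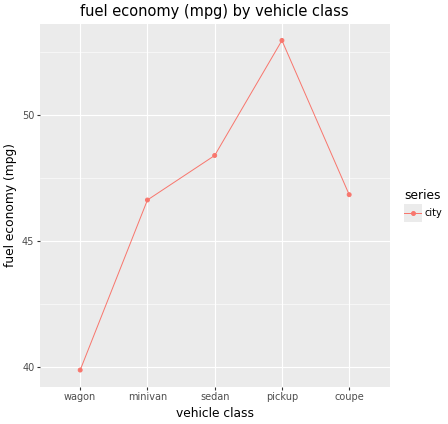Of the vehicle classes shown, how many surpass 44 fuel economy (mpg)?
4

Above 44: minivan, sedan, pickup, coupe.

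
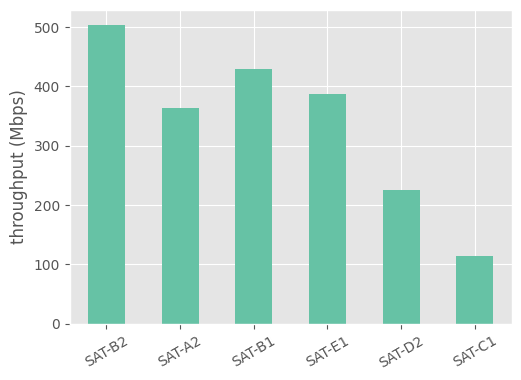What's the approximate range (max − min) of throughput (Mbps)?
≈ 400

Max SAT-B2 ≈ 500, min SAT-C1 ≈ 100; range ≈ 400.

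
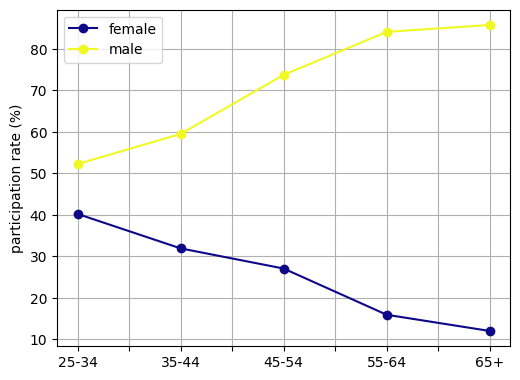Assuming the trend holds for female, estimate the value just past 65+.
≈ 0

Last three: 30, 20, 10 → slope ≈ -10/step → next ≈ 0.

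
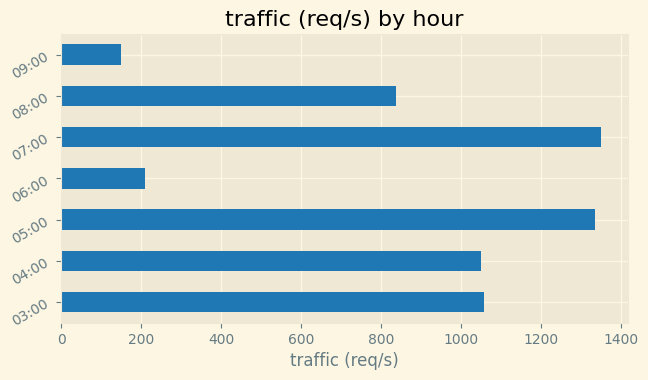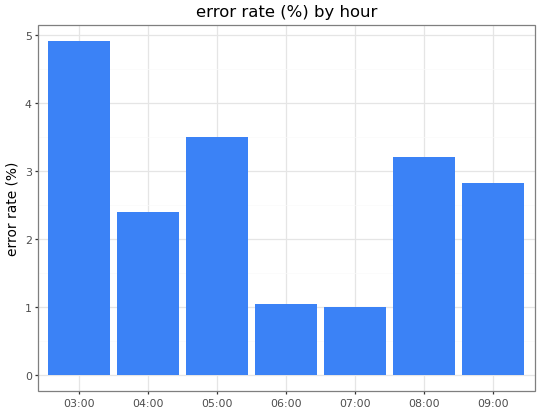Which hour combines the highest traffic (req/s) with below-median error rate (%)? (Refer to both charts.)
Chart 2 median error rate (%) ≈ 3; below-median hours: 04:00, 06:00, 07:00. Among those, 07:00 has the highest traffic (req/s) (≈ 1400).

07:00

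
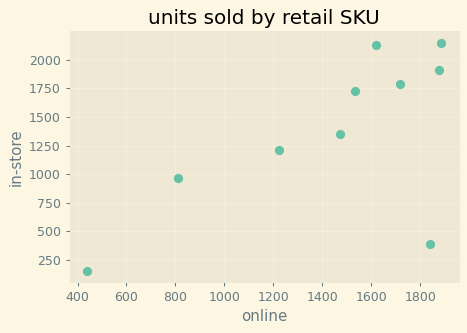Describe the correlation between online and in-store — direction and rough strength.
Points are positively correlated; moderate (|r| ≈ 0.6).

positive, moderate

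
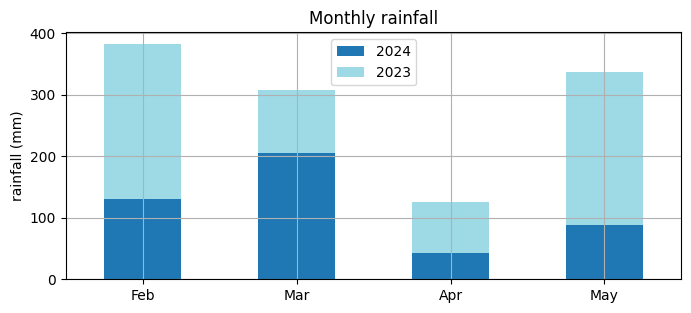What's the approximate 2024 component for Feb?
≈ 150

2024 top ≈ 150, bottom ≈ 0; segment ≈ 150.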